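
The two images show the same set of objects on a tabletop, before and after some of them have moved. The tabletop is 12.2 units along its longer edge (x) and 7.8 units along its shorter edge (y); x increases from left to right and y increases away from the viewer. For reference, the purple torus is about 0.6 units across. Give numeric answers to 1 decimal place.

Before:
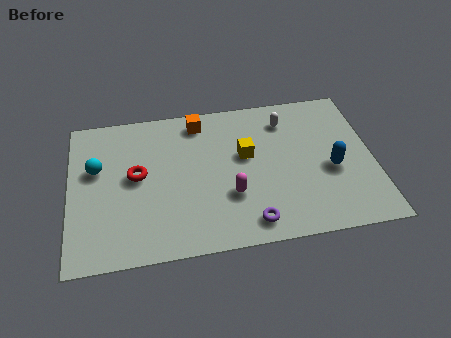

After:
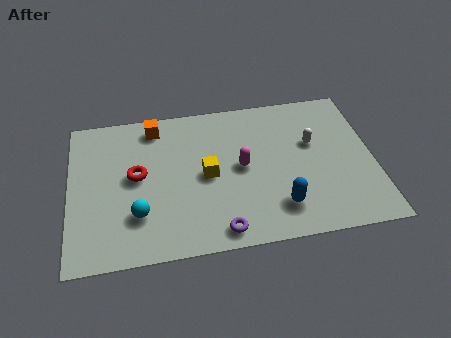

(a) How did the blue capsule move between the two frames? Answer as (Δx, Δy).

(-2.2, -1.6)

The blue capsule started near (10.5, 3.3) and ended near (8.3, 1.7).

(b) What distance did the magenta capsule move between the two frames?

1.5

The magenta capsule was near (6.4, 2.6) before and (6.9, 4.0) after, so it travelled √(0.5² + 1.4²) ≈ 1.5 units.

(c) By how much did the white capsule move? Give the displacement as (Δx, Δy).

(1.0, -1.4)

The white capsule started near (8.8, 6.2) and ended near (9.8, 4.8).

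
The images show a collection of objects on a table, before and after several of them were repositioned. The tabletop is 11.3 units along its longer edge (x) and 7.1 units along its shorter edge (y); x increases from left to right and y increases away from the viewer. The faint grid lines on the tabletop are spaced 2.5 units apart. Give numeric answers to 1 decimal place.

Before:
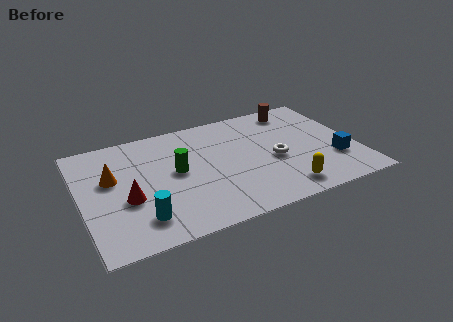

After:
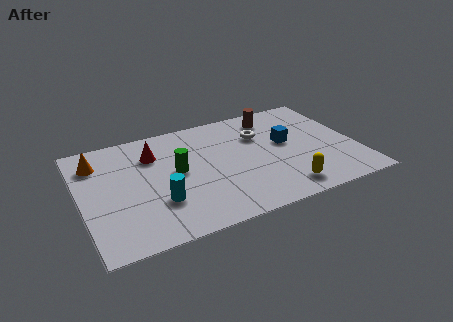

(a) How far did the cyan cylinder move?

1.1

From (2.2, 1.5) to (3.0, 2.2), the cyan cylinder covered √(0.8² + 0.7²) ≈ 1.1 units.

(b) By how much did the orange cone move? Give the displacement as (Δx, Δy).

(-0.5, 1.2)

The orange cone started near (1.3, 4.3) and ended near (0.8, 5.5).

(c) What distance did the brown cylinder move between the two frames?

1.0

From (9.2, 6.1) to (8.2, 5.9), the brown cylinder covered √(1.0² + 0.2²) ≈ 1.0 units.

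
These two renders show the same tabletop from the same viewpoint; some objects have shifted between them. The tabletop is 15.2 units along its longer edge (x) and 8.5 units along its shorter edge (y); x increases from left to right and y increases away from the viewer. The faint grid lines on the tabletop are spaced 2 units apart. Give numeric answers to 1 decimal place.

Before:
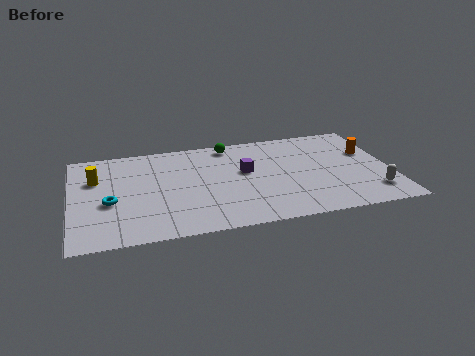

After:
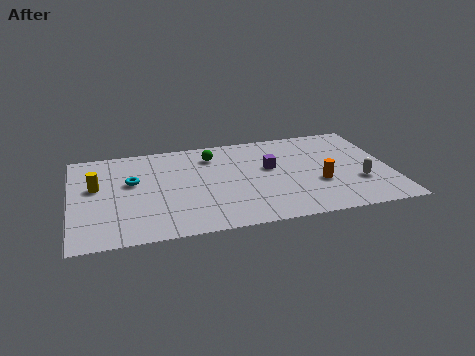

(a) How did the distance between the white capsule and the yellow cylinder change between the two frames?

-1.0

Before: roughly 13.6 units apart; after: 12.6. That's 1.0 units closer together.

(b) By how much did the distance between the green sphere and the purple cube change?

+0.5

They were about 2.7 units apart before and 3.2 after — 0.5 units further apart.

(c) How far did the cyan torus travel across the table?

1.9

The cyan torus was near (1.8, 3.5) before and (2.9, 5.1) after, so it travelled √(1.1² + 1.6²) ≈ 1.9 units.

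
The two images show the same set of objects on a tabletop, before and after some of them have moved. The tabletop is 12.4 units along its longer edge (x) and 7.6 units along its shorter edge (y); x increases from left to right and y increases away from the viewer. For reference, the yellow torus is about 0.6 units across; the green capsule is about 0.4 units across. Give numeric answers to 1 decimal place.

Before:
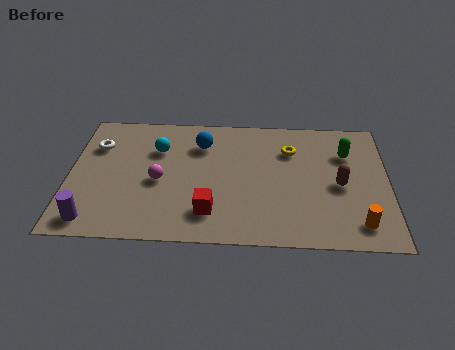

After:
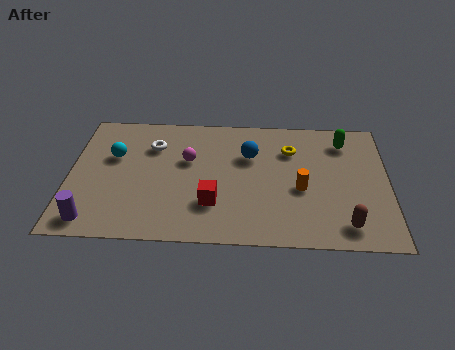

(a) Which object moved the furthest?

the orange cylinder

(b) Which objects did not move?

the purple cylinder and the yellow torus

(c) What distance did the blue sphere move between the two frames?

2.0

The blue sphere moved from about (5.1, 5.7) to (7.0, 5.1), a distance of √(1.9² + 0.6²) ≈ 2.0.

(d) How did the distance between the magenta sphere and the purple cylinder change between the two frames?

+1.7

They were about 3.5 units apart before and 5.2 after — 1.7 units further apart.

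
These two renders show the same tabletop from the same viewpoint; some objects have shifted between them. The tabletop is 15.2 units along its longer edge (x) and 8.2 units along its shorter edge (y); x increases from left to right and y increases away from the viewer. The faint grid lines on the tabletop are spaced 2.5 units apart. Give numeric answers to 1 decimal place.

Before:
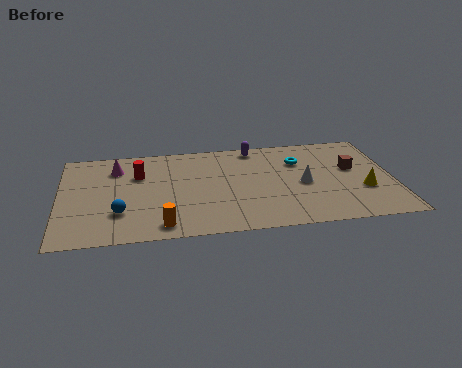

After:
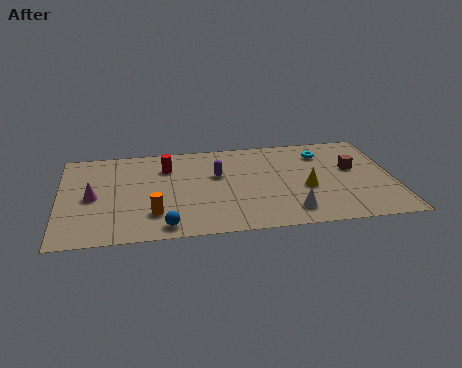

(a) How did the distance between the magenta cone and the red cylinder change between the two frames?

+2.8

Before: roughly 1.2 units apart; after: 4.0. That's 2.8 units further apart.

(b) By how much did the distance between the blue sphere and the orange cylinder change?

-1.1

They were about 2.3 units apart before and 1.2 after — 1.1 units closer together.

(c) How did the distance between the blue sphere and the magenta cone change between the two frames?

+0.4

Before: roughly 3.9 units apart; after: 4.3. That's 0.4 units further apart.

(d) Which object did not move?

the brown cube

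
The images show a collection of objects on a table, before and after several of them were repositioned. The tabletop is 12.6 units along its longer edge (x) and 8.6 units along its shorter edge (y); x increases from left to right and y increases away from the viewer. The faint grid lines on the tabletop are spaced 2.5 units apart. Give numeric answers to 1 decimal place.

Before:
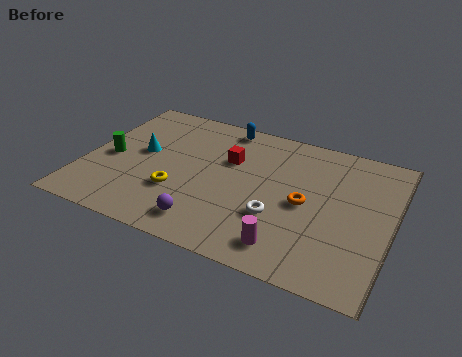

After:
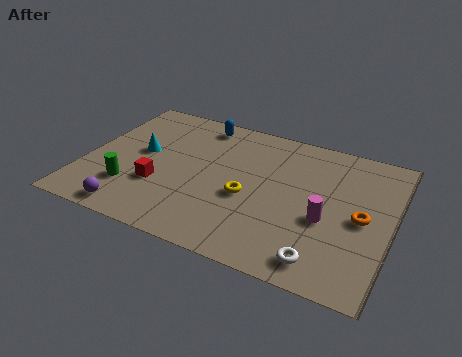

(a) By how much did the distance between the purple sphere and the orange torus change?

+5.0

The distance was about 4.6 in the first image and 9.6 in the second, so they moved 5.0 units further apart.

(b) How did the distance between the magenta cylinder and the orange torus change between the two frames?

-1.2

They were about 2.7 units apart before and 1.5 after — 1.2 units closer together.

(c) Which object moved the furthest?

the red cube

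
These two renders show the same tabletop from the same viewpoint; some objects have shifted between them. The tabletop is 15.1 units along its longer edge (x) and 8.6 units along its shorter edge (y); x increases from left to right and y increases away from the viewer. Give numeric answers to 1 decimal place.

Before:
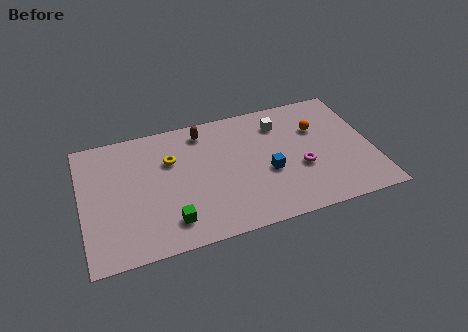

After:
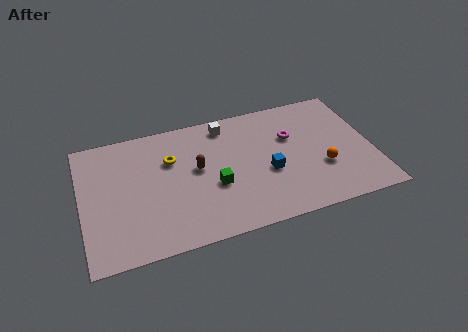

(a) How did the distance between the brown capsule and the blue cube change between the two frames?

-1.1

Before: roughly 4.9 units apart; after: 3.8. That's 1.1 units closer together.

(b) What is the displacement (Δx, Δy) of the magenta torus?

(-0.3, 2.3)

From the two frames, the magenta torus sits at roughly (11.3, 3.3) before and (11.0, 5.6) after.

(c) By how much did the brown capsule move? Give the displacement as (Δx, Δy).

(-0.5, -2.5)

From the two frames, the brown capsule sits at roughly (6.5, 7.3) before and (6.0, 4.8) after.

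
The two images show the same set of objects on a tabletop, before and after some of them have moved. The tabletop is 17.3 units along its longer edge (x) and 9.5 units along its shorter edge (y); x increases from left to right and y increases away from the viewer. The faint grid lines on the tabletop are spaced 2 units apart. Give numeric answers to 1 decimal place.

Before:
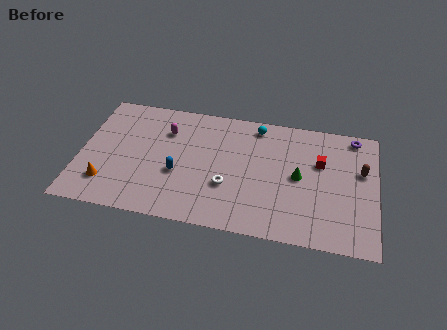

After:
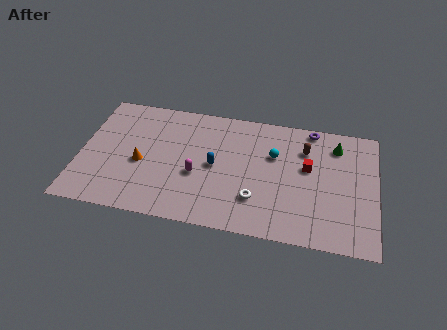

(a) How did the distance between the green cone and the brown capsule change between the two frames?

-1.9

They were about 3.8 units apart before and 1.9 after — 1.9 units closer together.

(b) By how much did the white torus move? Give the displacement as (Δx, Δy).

(1.7, -0.7)

The white torus was at about (8.7, 3.3) and moved to about (10.4, 2.6).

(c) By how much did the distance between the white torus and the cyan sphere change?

-1.5

The distance was about 5.2 in the first image and 3.7 in the second, so they moved 1.5 units closer together.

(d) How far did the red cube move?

0.9

The red cube moved from about (14.0, 6.1) to (13.3, 5.6), a distance of √(0.7² + 0.5²) ≈ 0.9.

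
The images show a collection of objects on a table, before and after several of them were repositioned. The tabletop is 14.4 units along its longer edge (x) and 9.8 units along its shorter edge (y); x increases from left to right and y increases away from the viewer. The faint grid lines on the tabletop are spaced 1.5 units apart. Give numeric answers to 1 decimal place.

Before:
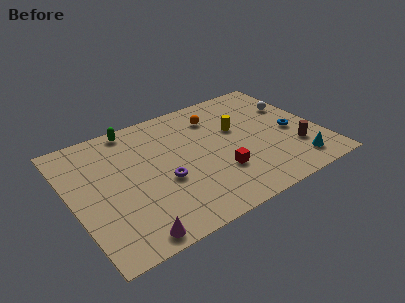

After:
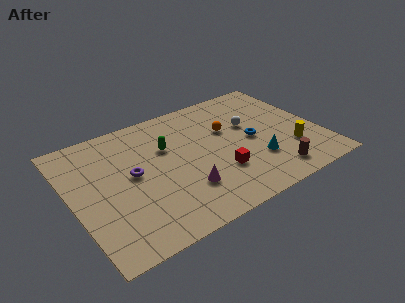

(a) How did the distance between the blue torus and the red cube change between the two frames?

-1.9

They were about 4.8 units apart before and 2.9 after — 1.9 units closer together.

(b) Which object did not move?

the red cube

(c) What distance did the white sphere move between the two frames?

2.7

From (13.3, 6.5) to (10.6, 6.0), the white sphere covered √(2.7² + 0.5²) ≈ 2.7 units.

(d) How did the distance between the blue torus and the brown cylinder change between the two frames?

+1.8

Before: roughly 1.5 units apart; after: 3.3. That's 1.8 units further apart.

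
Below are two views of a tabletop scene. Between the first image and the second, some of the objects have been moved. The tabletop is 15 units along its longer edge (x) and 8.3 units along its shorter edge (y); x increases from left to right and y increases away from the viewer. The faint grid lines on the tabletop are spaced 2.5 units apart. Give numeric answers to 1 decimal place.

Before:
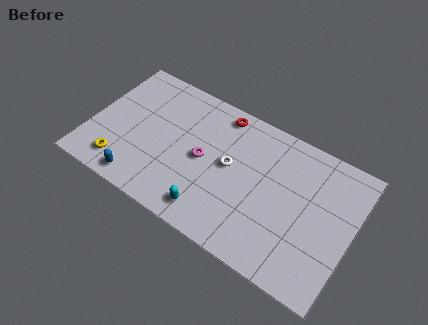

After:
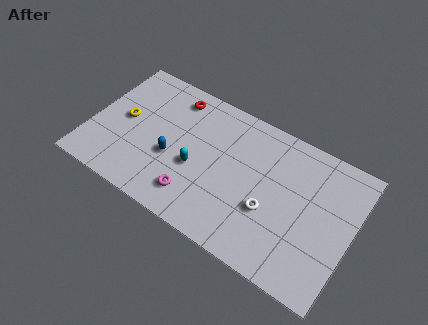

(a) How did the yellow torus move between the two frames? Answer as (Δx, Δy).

(-0.3, 2.8)

The yellow torus was at about (2.1, 1.5) and moved to about (1.8, 4.3).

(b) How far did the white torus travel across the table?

2.9

The white torus moved from about (8.0, 4.5) to (10.5, 3.1), a distance of √(2.5² + 1.4²) ≈ 2.9.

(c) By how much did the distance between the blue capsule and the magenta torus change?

-2.2

They were about 4.5 units apart before and 2.3 after — 2.2 units closer together.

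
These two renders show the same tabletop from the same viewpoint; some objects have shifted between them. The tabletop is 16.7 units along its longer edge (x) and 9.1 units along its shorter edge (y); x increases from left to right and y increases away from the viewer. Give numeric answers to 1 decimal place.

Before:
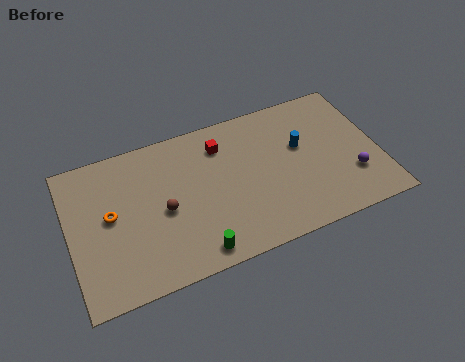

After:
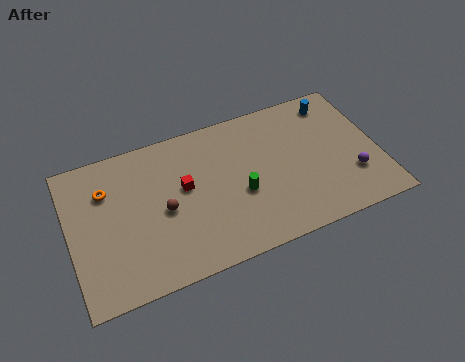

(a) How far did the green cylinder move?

3.7

From (6.4, 1.1) to (9.1, 3.7), the green cylinder covered √(2.7² + 2.6²) ≈ 3.7 units.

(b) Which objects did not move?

the purple sphere and the brown sphere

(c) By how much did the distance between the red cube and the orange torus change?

-2.3

They were about 6.6 units apart before and 4.3 after — 2.3 units closer together.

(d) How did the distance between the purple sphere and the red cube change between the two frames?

+1.2

They were about 8.0 units apart before and 9.2 after — 1.2 units further apart.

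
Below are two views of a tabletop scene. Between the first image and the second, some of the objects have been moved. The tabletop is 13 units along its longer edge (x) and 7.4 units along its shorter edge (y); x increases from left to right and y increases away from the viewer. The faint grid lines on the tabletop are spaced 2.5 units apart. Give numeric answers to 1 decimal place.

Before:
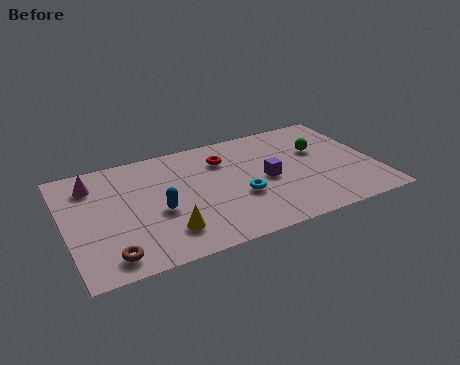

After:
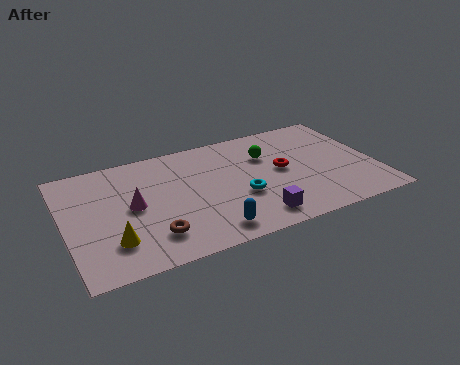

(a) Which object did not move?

the cyan torus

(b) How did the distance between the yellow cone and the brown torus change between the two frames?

-0.9

Before: roughly 2.5 units apart; after: 1.6. That's 0.9 units closer together.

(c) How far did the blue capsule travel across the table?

2.8

From (3.8, 3.1) to (5.7, 1.1), the blue capsule covered √(1.9² + 2.0²) ≈ 2.8 units.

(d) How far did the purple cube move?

2.4

From (8.4, 3.5) to (7.6, 1.2), the purple cube covered √(0.8² + 2.3²) ≈ 2.4 units.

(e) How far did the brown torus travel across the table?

1.9

From (1.6, 1.1) to (3.4, 1.7), the brown torus covered √(1.8² + 0.6²) ≈ 1.9 units.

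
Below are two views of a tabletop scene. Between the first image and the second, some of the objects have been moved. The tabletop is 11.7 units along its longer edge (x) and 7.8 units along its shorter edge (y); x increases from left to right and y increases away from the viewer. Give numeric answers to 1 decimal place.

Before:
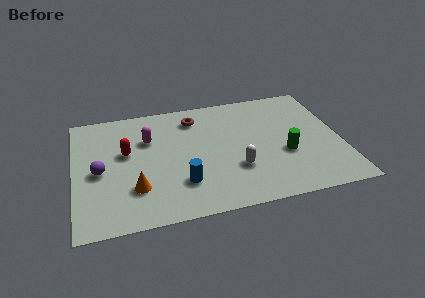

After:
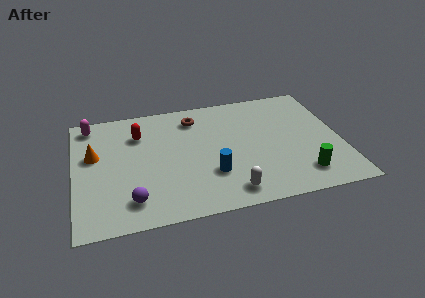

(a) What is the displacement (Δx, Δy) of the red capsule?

(0.6, 1.1)

From the two frames, the red capsule sits at roughly (2.3, 4.6) before and (2.9, 5.7) after.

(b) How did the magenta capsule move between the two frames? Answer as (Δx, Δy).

(-2.5, 1.5)

From the two frames, the magenta capsule sits at roughly (3.3, 5.3) before and (0.8, 6.8) after.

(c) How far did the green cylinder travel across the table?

1.6

From (9.2, 3.0) to (9.8, 1.5), the green cylinder covered √(0.6² + 1.5²) ≈ 1.6 units.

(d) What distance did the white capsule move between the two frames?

1.5

From (7.0, 2.5) to (6.6, 1.1), the white capsule covered √(0.4² + 1.4²) ≈ 1.5 units.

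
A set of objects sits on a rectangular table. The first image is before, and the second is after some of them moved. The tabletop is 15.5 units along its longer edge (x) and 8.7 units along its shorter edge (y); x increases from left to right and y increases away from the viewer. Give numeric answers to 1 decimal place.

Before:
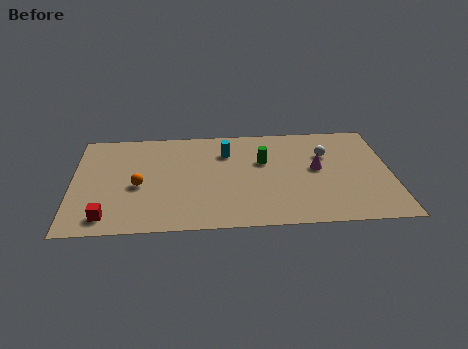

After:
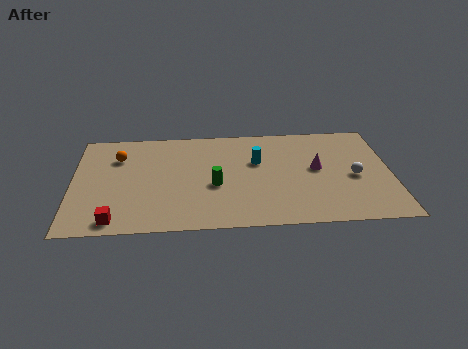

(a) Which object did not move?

the magenta cone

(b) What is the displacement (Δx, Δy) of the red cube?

(0.4, -0.3)

The red cube started near (1.7, 1.3) and ended near (2.1, 1.0).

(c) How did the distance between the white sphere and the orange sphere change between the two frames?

+2.3

The distance was about 9.4 in the first image and 11.7 in the second, so they moved 2.3 units further apart.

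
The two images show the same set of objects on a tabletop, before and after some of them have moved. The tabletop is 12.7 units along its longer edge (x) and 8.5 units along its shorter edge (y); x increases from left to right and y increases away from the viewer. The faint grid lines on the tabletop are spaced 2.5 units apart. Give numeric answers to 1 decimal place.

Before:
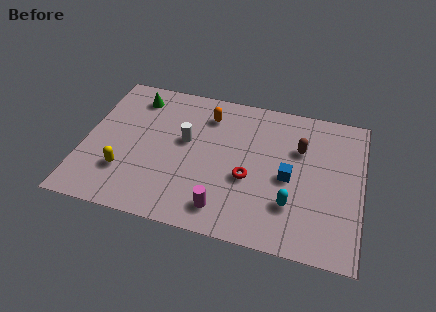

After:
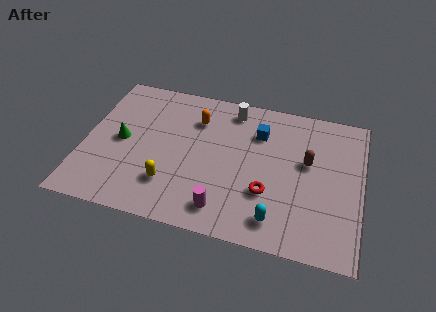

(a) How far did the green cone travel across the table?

2.8

The green cone was near (2.1, 7.0) before and (1.7, 4.2) after, so it travelled √(0.4² + 2.8²) ≈ 2.8 units.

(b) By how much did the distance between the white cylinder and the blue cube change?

-3.2

The distance was about 4.9 in the first image and 1.7 in the second, so they moved 3.2 units closer together.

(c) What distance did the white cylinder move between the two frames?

3.1

From (4.6, 4.9) to (6.6, 7.3), the white cylinder covered √(2.0² + 2.4²) ≈ 3.1 units.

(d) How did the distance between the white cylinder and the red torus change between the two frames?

+1.5

Before: roughly 3.4 units apart; after: 4.9. That's 1.5 units further apart.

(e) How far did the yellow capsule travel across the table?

2.1

From (2.0, 2.4) to (4.1, 2.2), the yellow capsule covered √(2.1² + 0.2²) ≈ 2.1 units.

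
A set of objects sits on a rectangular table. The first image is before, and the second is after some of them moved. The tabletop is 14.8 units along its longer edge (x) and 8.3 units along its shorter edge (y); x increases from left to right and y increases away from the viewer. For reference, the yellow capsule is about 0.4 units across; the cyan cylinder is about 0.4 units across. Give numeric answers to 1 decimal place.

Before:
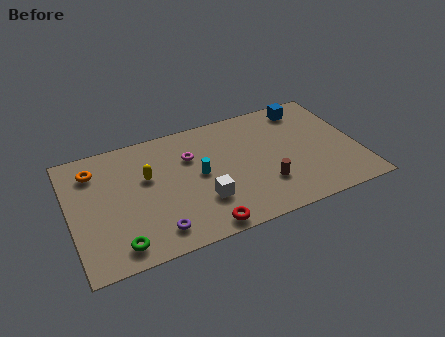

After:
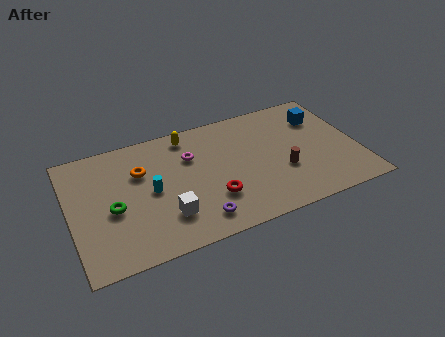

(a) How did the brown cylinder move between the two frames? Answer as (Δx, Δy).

(1.0, 0.6)

The brown cylinder was at about (9.8, 2.4) and moved to about (10.8, 3.0).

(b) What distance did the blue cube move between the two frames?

1.2

From (12.5, 7.1) to (13.2, 6.1), the blue cube covered √(0.7² + 1.0²) ≈ 1.2 units.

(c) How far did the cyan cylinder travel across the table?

2.5

The cyan cylinder moved from about (6.6, 4.3) to (4.1, 4.1), a distance of √(2.5² + 0.2²) ≈ 2.5.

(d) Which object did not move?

the magenta torus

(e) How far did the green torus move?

2.4

From (2.2, 1.2) to (2.1, 3.6), the green torus covered √(0.1² + 2.4²) ≈ 2.4 units.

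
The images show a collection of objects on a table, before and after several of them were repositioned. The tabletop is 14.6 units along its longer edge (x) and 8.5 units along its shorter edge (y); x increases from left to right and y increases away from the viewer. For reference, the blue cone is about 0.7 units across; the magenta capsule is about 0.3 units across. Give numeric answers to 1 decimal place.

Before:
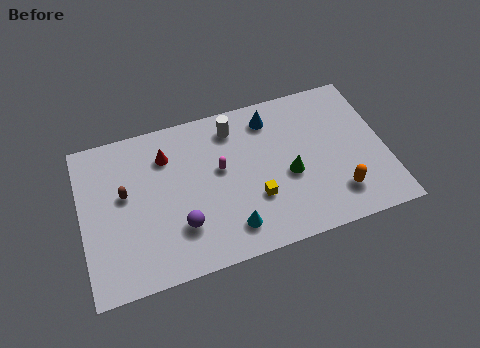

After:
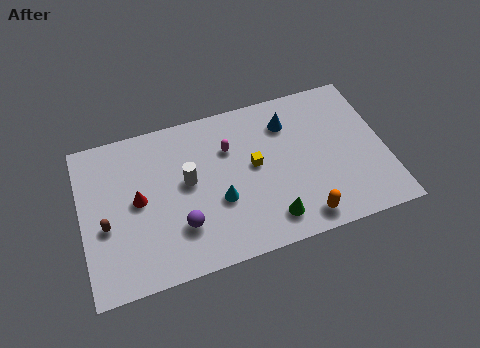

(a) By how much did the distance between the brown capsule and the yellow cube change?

+0.8

Before: roughly 6.5 units apart; after: 7.3. That's 0.8 units further apart.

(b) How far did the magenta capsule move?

1.1

The magenta capsule moved from about (6.7, 4.9) to (7.2, 5.9), a distance of √(0.5² + 1.0²) ≈ 1.1.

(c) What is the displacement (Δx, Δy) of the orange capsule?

(-1.8, -0.8)

From the two frames, the orange capsule sits at roughly (12.1, 1.9) before and (10.3, 1.1) after.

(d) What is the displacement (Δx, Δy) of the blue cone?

(0.8, -0.5)

From the two frames, the blue cone sits at roughly (9.3, 7.0) before and (10.1, 6.5) after.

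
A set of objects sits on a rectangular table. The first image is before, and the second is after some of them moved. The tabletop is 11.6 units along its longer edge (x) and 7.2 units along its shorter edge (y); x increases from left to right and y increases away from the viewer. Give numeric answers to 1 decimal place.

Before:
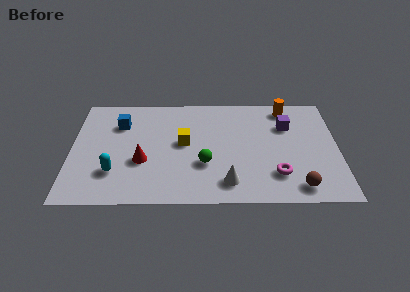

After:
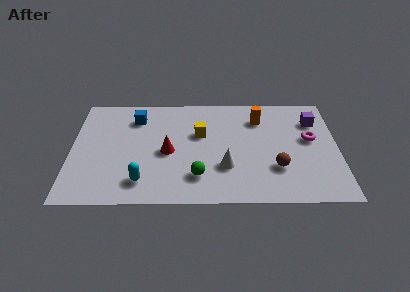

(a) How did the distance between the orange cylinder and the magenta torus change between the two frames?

-1.8

Before: roughly 4.4 units apart; after: 2.6. That's 1.8 units closer together.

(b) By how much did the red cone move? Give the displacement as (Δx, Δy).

(1.1, 0.6)

The red cone started near (3.1, 2.7) and ended near (4.2, 3.3).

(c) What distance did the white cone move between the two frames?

1.0

The white cone moved from about (6.8, 1.3) to (6.7, 2.3), a distance of √(0.1² + 1.0²) ≈ 1.0.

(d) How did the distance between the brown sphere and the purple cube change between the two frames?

-0.5

They were about 4.0 units apart before and 3.5 after — 0.5 units closer together.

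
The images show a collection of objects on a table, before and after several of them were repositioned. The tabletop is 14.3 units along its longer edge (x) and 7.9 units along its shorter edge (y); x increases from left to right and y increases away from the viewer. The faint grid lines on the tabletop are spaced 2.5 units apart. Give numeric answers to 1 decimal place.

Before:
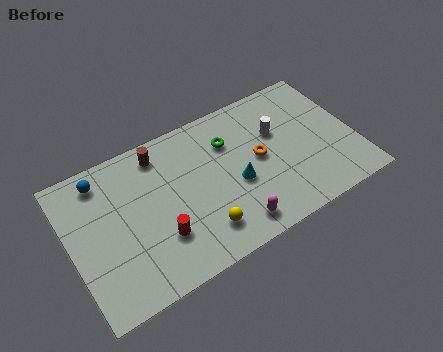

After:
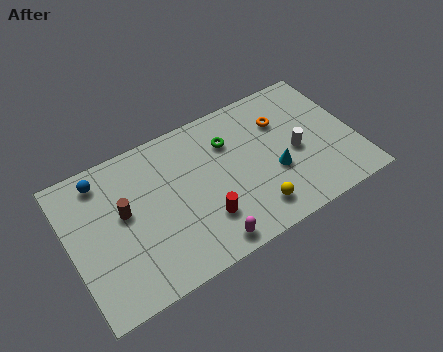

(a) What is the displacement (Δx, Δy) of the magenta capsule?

(-1.4, -0.3)

The magenta capsule was at about (7.7, 1.2) and moved to about (6.3, 0.9).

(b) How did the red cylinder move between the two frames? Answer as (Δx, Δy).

(2.2, -0.2)

The red cylinder started near (4.2, 2.4) and ended near (6.4, 2.2).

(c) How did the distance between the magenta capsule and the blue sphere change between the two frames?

-0.7

The distance was about 8.0 in the first image and 7.3 in the second, so they moved 0.7 units closer together.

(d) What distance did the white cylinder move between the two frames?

1.7

The white cylinder was near (10.6, 5.1) before and (11.3, 3.6) after, so it travelled √(0.7² + 1.5²) ≈ 1.7 units.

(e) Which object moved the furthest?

the brown cylinder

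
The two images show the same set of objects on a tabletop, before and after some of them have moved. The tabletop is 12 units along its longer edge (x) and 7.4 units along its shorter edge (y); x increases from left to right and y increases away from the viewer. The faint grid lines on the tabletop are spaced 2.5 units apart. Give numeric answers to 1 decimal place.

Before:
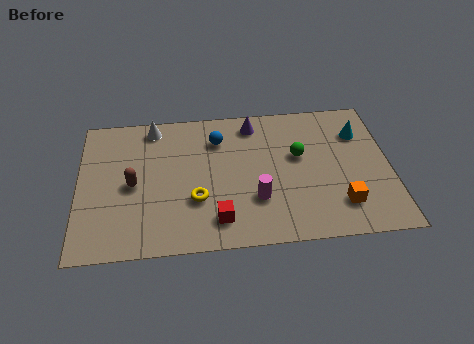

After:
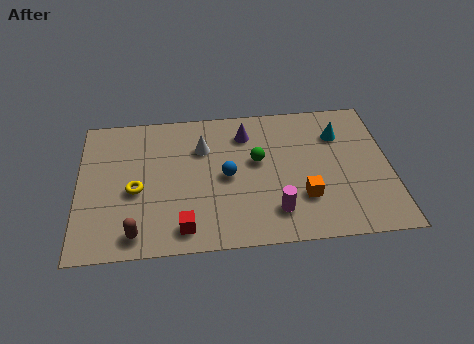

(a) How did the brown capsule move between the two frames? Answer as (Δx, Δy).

(0.1, -2.5)

The brown capsule started near (2.1, 3.5) and ended near (2.2, 1.0).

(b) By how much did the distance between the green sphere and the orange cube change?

-0.4

Before: roughly 3.1 units apart; after: 2.7. That's 0.4 units closer together.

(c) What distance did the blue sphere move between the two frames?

2.0

The blue sphere was near (5.4, 5.6) before and (5.7, 3.6) after, so it travelled √(0.3² + 2.0²) ≈ 2.0 units.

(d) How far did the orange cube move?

1.5

From (10.0, 1.7) to (8.6, 2.2), the orange cube covered √(1.4² + 0.5²) ≈ 1.5 units.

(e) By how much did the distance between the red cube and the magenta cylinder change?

+1.8

Before: roughly 1.7 units apart; after: 3.5. That's 1.8 units further apart.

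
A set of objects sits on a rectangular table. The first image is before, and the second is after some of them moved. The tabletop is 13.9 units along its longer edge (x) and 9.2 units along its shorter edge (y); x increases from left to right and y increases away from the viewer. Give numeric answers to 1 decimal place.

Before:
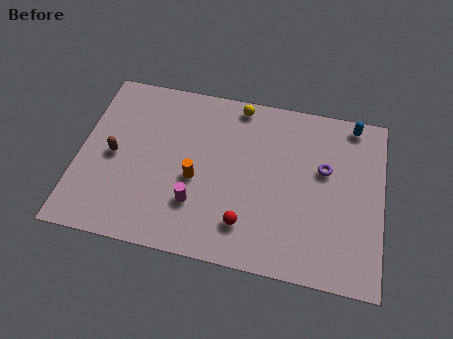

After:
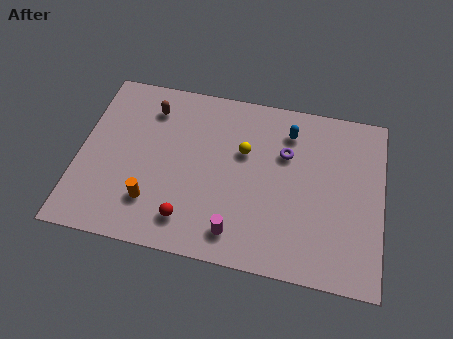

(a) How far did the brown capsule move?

3.3

From (1.6, 4.4) to (3.1, 7.3), the brown capsule covered √(1.5² + 2.9²) ≈ 3.3 units.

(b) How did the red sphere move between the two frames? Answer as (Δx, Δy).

(-2.6, -0.3)

The red sphere started near (7.8, 2.0) and ended near (5.2, 1.7).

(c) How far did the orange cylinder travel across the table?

2.5

The orange cylinder moved from about (5.4, 3.9) to (3.5, 2.3), a distance of √(1.9² + 1.6²) ≈ 2.5.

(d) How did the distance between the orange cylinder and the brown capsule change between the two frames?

+1.2

Before: roughly 3.8 units apart; after: 5.0. That's 1.2 units further apart.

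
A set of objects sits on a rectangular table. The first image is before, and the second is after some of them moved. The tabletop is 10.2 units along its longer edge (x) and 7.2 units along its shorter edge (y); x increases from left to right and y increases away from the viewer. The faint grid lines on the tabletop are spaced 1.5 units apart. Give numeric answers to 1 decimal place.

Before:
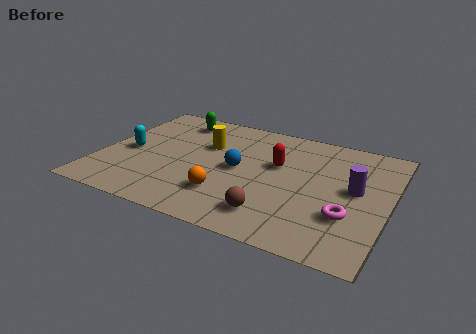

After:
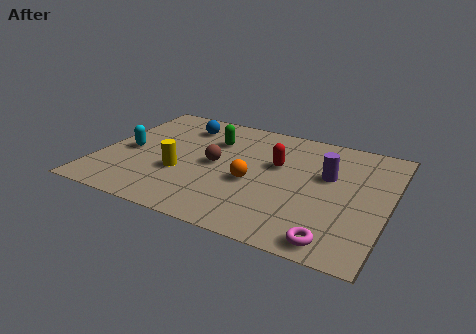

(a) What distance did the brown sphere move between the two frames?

3.2

From (6.4, 1.4) to (4.1, 3.6), the brown sphere covered √(2.3² + 2.2²) ≈ 3.2 units.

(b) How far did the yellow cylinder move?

2.2

From (3.6, 4.7) to (3.0, 2.6), the yellow cylinder covered √(0.6² + 2.1²) ≈ 2.2 units.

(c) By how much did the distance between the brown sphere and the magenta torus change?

+2.6

Before: roughly 2.7 units apart; after: 5.3. That's 2.6 units further apart.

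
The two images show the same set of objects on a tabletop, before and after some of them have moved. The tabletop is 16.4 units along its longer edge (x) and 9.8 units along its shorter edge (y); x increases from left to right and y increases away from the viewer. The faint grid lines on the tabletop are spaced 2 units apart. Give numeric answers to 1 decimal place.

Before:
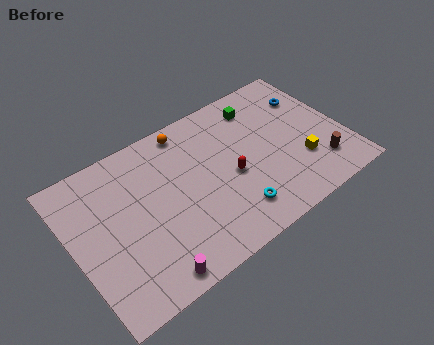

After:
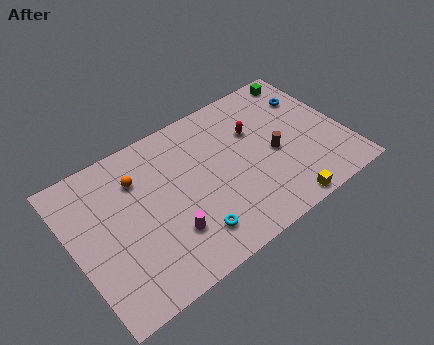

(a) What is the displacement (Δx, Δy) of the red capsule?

(1.9, 2.2)

The red capsule was at about (9.4, 4.3) and moved to about (11.3, 6.5).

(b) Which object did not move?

the blue torus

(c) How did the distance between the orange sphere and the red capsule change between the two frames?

+2.3

They were about 4.8 units apart before and 7.1 after — 2.3 units further apart.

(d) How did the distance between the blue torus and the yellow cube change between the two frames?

+2.7

They were about 4.3 units apart before and 7.0 after — 2.7 units further apart.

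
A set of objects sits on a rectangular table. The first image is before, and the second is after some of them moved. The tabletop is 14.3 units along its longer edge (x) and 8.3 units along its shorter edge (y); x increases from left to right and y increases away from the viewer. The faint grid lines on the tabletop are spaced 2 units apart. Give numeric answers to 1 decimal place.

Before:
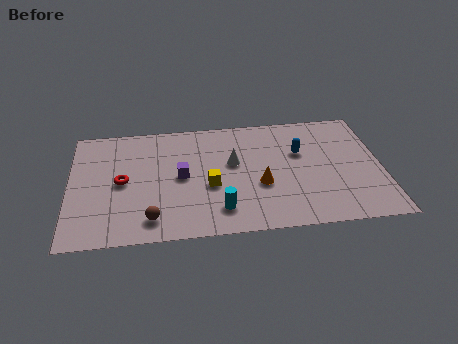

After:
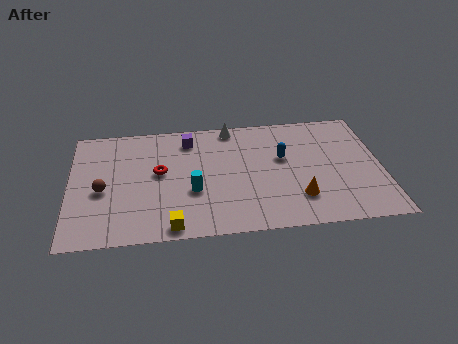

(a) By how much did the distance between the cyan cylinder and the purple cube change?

+0.7

They were about 3.0 units apart before and 3.7 after — 0.7 units further apart.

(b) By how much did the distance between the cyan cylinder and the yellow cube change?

+0.8

The distance was about 1.7 in the first image and 2.5 in the second, so they moved 0.8 units further apart.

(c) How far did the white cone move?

2.6

From (7.5, 4.9) to (7.5, 7.5), the white cone covered √(0.0² + 2.6²) ≈ 2.6 units.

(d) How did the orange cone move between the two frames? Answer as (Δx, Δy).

(1.7, -1.1)

The orange cone was at about (8.7, 3.2) and moved to about (10.4, 2.1).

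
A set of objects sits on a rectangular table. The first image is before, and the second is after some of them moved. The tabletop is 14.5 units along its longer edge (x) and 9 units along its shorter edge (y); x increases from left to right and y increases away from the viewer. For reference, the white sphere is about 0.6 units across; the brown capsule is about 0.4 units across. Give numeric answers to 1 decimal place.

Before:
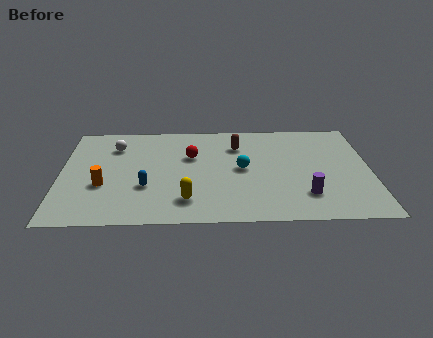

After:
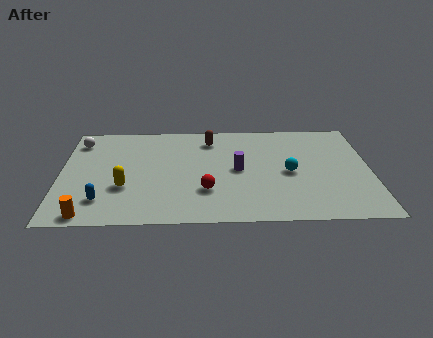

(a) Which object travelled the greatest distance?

the purple cylinder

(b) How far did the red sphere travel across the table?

3.2

The red sphere was near (6.1, 5.8) before and (6.8, 2.7) after, so it travelled √(0.7² + 3.1²) ≈ 3.2 units.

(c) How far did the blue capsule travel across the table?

2.3

The blue capsule was near (4.0, 3.1) before and (2.0, 2.0) after, so it travelled √(2.0² + 1.1²) ≈ 2.3 units.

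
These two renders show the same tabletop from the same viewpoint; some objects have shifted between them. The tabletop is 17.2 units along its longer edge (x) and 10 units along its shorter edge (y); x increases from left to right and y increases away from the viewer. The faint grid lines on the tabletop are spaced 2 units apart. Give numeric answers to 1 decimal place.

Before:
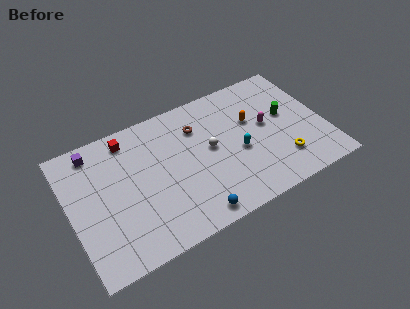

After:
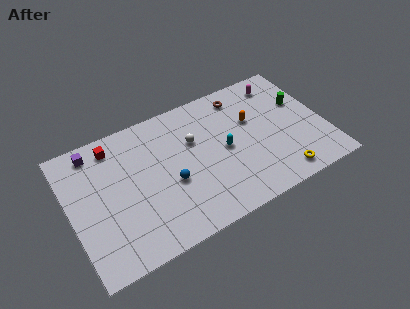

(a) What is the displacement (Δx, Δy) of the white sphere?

(-1.0, 1.1)

From the two frames, the white sphere sits at roughly (9.5, 5.4) before and (8.5, 6.5) after.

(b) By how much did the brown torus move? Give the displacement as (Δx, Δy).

(3.2, 1.1)

The brown torus started near (8.9, 7.4) and ended near (12.1, 8.5).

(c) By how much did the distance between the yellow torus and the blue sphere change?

+1.2

Before: roughly 6.4 units apart; after: 7.6. That's 1.2 units further apart.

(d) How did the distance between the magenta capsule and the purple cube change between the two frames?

+1.0

The distance was about 11.8 in the first image and 12.8 in the second, so they moved 1.0 units further apart.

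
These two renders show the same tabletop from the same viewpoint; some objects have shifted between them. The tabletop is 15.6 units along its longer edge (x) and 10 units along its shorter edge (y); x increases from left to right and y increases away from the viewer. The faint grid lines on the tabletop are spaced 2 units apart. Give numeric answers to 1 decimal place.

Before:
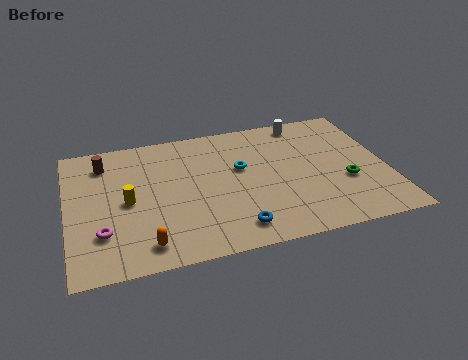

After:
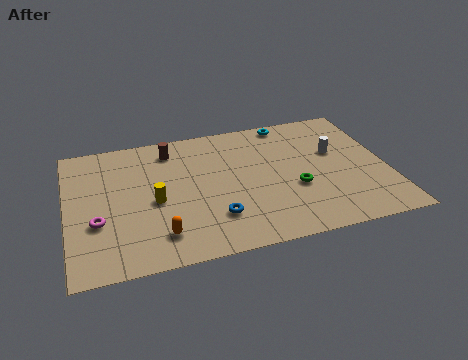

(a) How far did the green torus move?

2.5

The green torus moved from about (13.5, 3.7) to (11.0, 3.8), a distance of √(2.5² + 0.1²) ≈ 2.5.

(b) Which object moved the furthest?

the cyan torus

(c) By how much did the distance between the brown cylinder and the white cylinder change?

-1.7

They were about 10.0 units apart before and 8.3 after — 1.7 units closer together.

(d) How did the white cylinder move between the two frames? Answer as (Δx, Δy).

(1.3, -2.8)

The white cylinder was at about (11.9, 8.9) and moved to about (13.2, 6.1).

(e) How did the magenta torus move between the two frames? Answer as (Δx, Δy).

(-0.2, 0.8)

The magenta torus was at about (1.6, 2.8) and moved to about (1.4, 3.6).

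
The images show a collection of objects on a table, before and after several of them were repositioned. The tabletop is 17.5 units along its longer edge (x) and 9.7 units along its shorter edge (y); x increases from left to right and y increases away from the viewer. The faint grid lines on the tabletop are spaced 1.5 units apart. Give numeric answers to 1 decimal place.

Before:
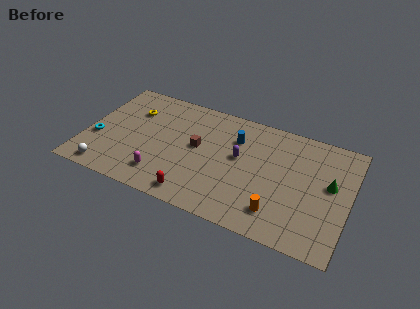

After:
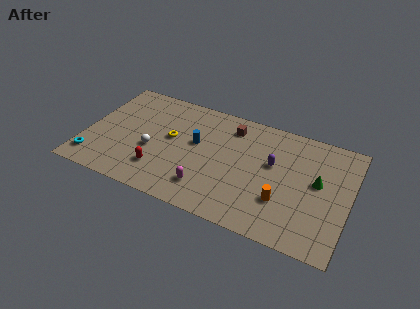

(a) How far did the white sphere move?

3.9

From (1.8, 1.1) to (4.5, 3.9), the white sphere covered √(2.7² + 2.8²) ≈ 3.9 units.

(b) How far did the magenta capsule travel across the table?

3.0

The magenta capsule was near (5.4, 2.0) before and (8.4, 2.1) after, so it travelled √(3.0² + 0.1²) ≈ 3.0 units.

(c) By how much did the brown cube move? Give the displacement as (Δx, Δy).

(2.0, 2.6)

From the two frames, the brown cube sits at roughly (7.4, 5.3) before and (9.4, 7.9) after.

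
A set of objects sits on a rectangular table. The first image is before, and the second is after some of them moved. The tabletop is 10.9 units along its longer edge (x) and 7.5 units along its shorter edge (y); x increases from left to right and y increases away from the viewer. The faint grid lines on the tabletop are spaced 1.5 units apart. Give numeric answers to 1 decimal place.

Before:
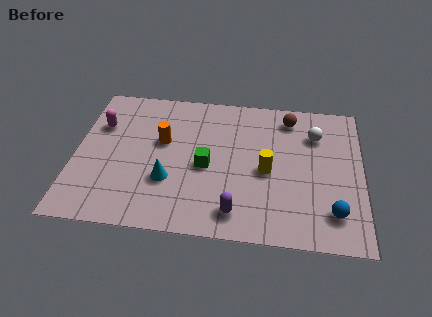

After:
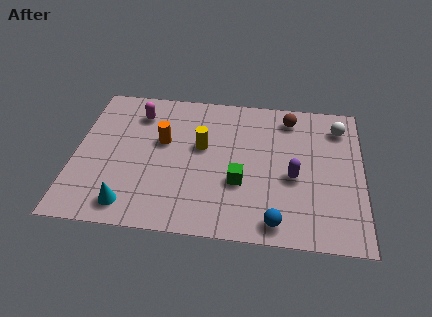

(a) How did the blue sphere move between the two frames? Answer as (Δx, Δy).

(-2.1, -0.7)

The blue sphere was at about (9.8, 1.6) and moved to about (7.7, 0.9).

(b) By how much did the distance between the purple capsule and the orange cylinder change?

+0.8

They were about 4.4 units apart before and 5.2 after — 0.8 units further apart.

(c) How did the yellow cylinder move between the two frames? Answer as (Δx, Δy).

(-2.5, 1.0)

The yellow cylinder started near (7.3, 3.4) and ended near (4.8, 4.4).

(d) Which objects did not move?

the orange cylinder and the brown sphere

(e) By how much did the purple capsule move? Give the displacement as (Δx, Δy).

(2.1, 2.0)

From the two frames, the purple capsule sits at roughly (6.2, 1.2) before and (8.3, 3.2) after.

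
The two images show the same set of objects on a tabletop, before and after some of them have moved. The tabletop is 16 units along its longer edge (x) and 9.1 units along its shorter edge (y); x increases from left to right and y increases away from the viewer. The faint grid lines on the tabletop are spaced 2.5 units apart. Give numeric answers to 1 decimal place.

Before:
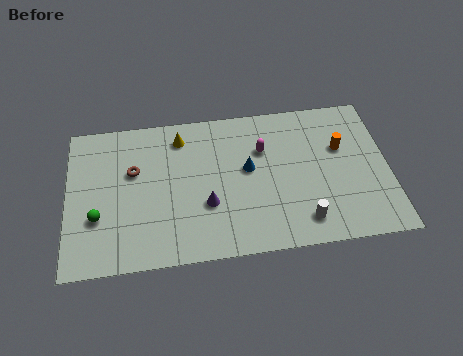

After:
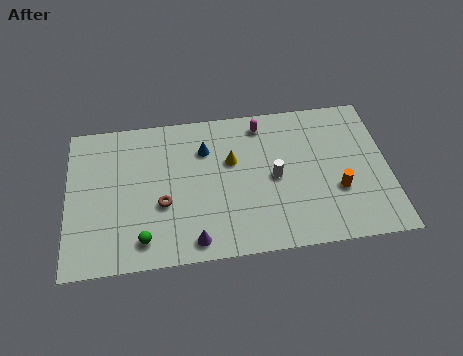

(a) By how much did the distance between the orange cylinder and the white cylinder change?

-1.4

Before: roughly 4.7 units apart; after: 3.3. That's 1.4 units closer together.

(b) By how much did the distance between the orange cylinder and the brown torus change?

-1.7

The distance was about 10.4 in the first image and 8.7 in the second, so they moved 1.7 units closer together.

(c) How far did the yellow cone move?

3.1

From (5.7, 7.5) to (8.2, 5.7), the yellow cone covered √(2.5² + 1.8²) ≈ 3.1 units.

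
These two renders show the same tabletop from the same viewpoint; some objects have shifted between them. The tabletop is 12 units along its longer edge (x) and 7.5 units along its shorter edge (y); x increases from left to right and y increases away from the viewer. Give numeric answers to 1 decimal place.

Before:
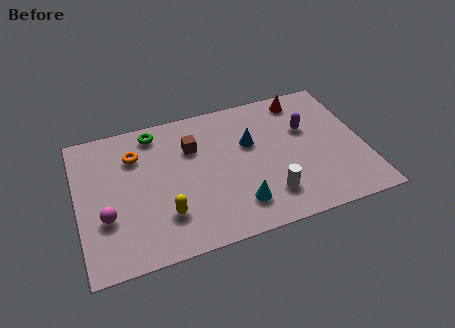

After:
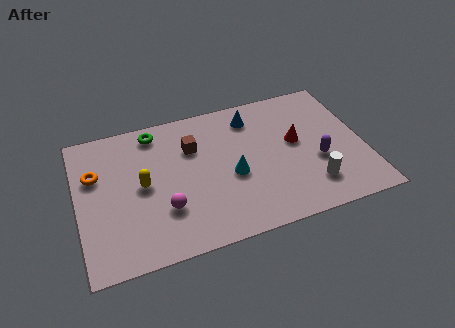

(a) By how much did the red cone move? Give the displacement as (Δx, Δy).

(-0.5, -2.3)

The red cone started near (9.7, 6.5) and ended near (9.2, 4.2).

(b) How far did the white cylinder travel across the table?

1.8

The white cylinder was near (7.8, 1.7) before and (9.6, 1.7) after, so it travelled √(1.8² + 0.0²) ≈ 1.8 units.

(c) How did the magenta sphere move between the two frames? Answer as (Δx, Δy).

(2.4, -0.3)

The magenta sphere was at about (1.1, 2.6) and moved to about (3.5, 2.3).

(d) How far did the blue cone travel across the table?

1.4

The blue cone moved from about (7.3, 4.7) to (7.5, 6.1), a distance of √(0.2² + 1.4²) ≈ 1.4.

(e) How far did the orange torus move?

1.8

The orange torus moved from about (2.5, 5.5) to (0.8, 4.9), a distance of √(1.7² + 0.6²) ≈ 1.8.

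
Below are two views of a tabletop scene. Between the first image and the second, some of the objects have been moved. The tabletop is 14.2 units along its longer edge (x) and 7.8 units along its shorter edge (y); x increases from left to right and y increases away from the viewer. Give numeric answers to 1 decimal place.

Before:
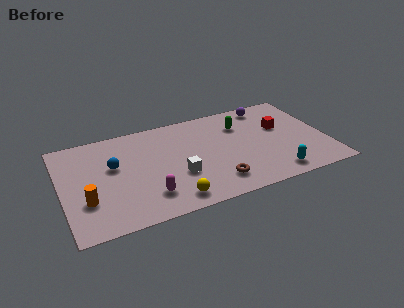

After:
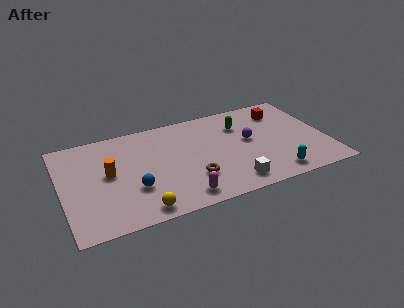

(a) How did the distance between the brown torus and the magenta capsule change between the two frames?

-2.2

The distance was about 3.6 in the first image and 1.4 in the second, so they moved 2.2 units closer together.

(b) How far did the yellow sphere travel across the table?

1.7

From (5.6, 1.1) to (3.9, 0.9), the yellow sphere covered √(1.7² + 0.2²) ≈ 1.7 units.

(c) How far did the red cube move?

1.3

From (11.9, 4.8) to (12.1, 6.1), the red cube covered √(0.2² + 1.3²) ≈ 1.3 units.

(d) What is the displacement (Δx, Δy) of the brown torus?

(-1.2, 0.7)

The brown torus started near (8.0, 1.6) and ended near (6.8, 2.3).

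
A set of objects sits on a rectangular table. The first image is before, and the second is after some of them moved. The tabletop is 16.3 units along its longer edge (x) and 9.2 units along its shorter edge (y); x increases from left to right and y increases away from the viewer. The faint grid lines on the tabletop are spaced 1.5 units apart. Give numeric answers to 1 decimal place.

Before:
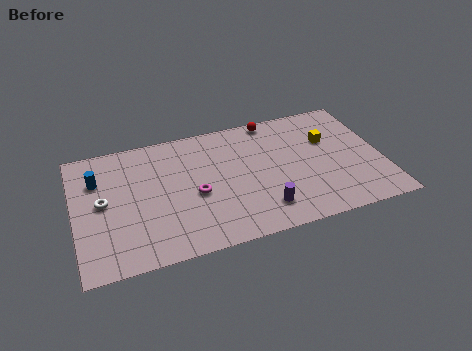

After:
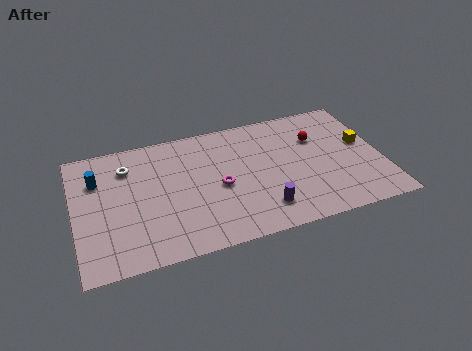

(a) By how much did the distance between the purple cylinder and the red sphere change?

-1.1

The distance was about 6.6 in the first image and 5.5 in the second, so they moved 1.1 units closer together.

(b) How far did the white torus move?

2.6

The white torus moved from about (1.5, 4.8) to (2.9, 7.0), a distance of √(1.4² + 2.2²) ≈ 2.6.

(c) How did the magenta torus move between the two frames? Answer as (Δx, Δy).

(1.3, 0.2)

From the two frames, the magenta torus sits at roughly (6.3, 4.0) before and (7.6, 4.2) after.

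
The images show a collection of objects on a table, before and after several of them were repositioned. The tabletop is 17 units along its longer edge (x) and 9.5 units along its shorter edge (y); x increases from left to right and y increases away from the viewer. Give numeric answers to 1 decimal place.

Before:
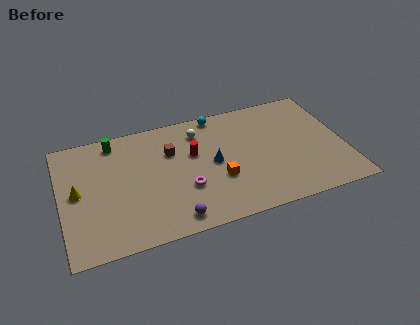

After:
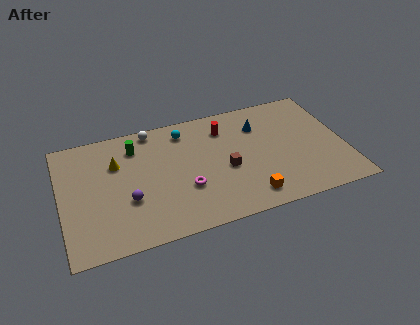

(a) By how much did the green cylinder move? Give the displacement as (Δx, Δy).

(1.2, -0.8)

The green cylinder was at about (3.4, 8.3) and moved to about (4.6, 7.5).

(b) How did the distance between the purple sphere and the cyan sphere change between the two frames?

-2.4

They were about 8.2 units apart before and 5.8 after — 2.4 units closer together.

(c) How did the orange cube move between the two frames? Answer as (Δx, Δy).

(1.6, -1.9)

The orange cube was at about (9.3, 3.4) and moved to about (10.9, 1.5).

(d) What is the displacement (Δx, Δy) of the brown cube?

(3.1, -2.4)

The brown cube started near (6.7, 6.5) and ended near (9.8, 4.1).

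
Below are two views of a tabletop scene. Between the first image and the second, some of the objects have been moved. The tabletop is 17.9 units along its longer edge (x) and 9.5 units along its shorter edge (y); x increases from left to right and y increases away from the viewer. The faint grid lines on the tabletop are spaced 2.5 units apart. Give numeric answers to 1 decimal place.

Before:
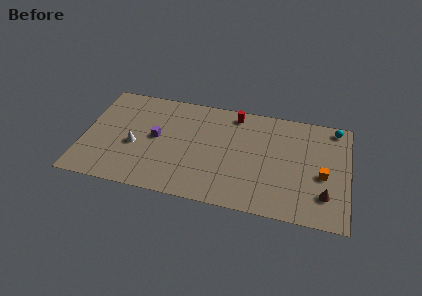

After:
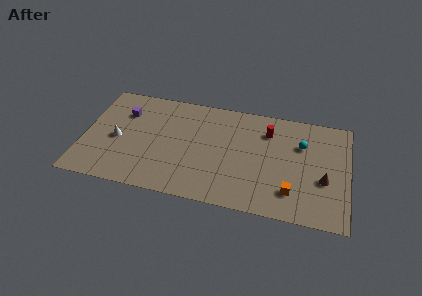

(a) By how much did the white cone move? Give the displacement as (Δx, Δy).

(-1.2, 0.3)

From the two frames, the white cone sits at roughly (3.5, 4.0) before and (2.3, 4.3) after.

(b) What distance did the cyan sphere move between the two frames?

3.0

The cyan sphere moved from about (16.9, 8.5) to (14.7, 6.5), a distance of √(2.2² + 2.0²) ≈ 3.0.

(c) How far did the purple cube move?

2.9

From (4.9, 5.0) to (2.6, 6.8), the purple cube covered √(2.3² + 1.8²) ≈ 2.9 units.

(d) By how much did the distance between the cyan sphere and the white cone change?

-1.5

Before: roughly 14.1 units apart; after: 12.6. That's 1.5 units closer together.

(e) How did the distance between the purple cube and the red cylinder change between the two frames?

+3.6

Before: roughly 6.2 units apart; after: 9.8. That's 3.6 units further apart.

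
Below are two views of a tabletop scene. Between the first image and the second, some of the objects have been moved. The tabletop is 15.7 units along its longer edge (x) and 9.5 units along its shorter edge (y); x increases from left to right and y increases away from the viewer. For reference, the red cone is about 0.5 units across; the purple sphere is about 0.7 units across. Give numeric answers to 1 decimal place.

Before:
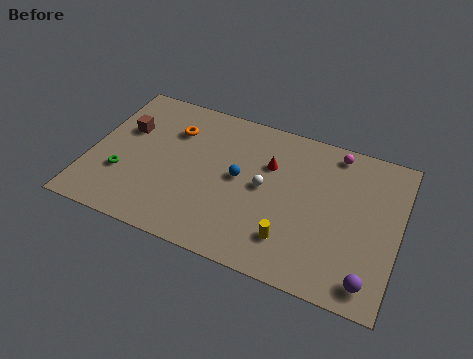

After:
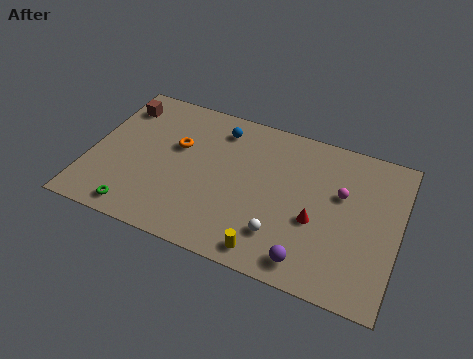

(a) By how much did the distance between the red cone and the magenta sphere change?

-1.4

Before: roughly 3.8 units apart; after: 2.4. That's 1.4 units closer together.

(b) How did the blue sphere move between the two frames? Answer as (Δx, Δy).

(-1.3, 2.8)

The blue sphere was at about (7.6, 5.0) and moved to about (6.3, 7.8).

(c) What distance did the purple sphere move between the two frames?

3.0

The purple sphere moved from about (14.5, 1.3) to (11.5, 1.3), a distance of √(3.0² + 0.0²) ≈ 3.0.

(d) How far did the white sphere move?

2.8

From (8.9, 4.9) to (10.0, 2.3), the white sphere covered √(1.1² + 2.6²) ≈ 2.8 units.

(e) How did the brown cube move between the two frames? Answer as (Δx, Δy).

(-0.5, 1.5)

The brown cube started near (1.6, 6.1) and ended near (1.1, 7.6).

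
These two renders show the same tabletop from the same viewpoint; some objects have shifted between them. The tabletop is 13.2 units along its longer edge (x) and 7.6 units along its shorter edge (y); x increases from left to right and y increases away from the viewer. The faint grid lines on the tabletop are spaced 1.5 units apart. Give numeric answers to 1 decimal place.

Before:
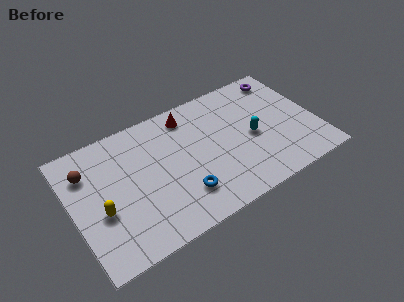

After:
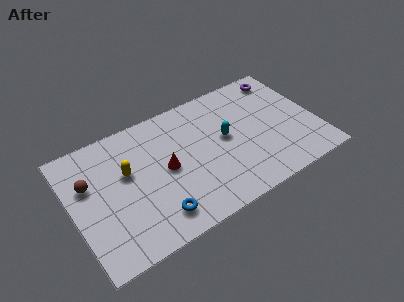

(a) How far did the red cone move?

3.1

The red cone moved from about (6.6, 6.4) to (5.0, 3.8), a distance of √(1.6² + 2.6²) ≈ 3.1.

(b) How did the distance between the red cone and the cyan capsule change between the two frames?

-0.9

Before: roughly 4.2 units apart; after: 3.3. That's 0.9 units closer together.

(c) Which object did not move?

the purple torus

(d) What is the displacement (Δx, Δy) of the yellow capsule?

(1.6, 1.6)

The yellow capsule was at about (1.4, 3.0) and moved to about (3.0, 4.6).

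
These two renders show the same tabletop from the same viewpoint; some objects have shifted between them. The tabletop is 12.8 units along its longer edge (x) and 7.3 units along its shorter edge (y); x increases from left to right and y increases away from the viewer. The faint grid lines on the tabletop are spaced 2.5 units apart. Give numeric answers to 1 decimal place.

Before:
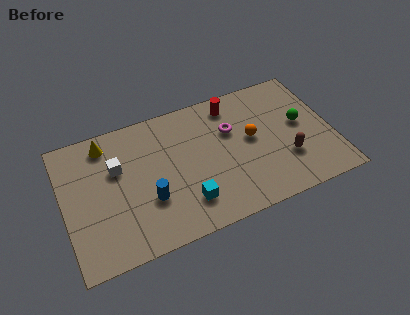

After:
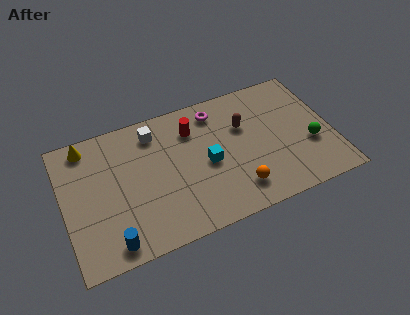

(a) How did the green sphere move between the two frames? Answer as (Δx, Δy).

(0.3, -1.3)

From the two frames, the green sphere sits at roughly (11.4, 4.0) before and (11.7, 2.7) after.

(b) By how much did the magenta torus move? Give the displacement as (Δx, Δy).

(-0.6, 1.3)

The magenta torus started near (8.1, 4.8) and ended near (7.5, 6.1).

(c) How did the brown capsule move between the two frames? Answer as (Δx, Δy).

(-1.8, 2.5)

The brown capsule started near (10.5, 2.3) and ended near (8.7, 4.8).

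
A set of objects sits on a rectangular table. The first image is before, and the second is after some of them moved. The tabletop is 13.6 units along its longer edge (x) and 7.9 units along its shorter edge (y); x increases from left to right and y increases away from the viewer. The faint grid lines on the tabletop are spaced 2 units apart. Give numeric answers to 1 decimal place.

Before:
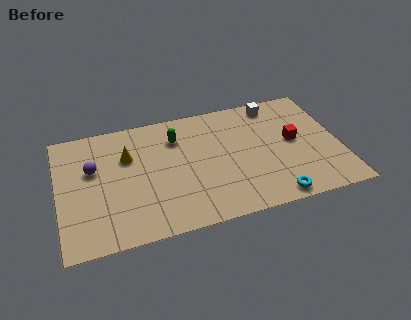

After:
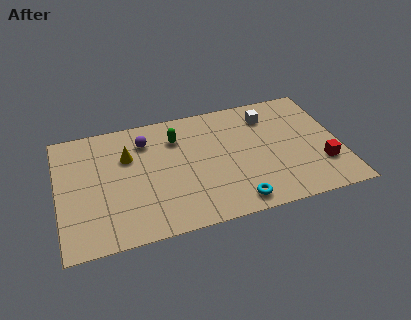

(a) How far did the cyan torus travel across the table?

1.8

From (10.1, 0.8) to (8.3, 1.0), the cyan torus covered √(1.8² + 0.2²) ≈ 1.8 units.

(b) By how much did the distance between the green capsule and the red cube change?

+1.8

They were about 5.9 units apart before and 7.7 after — 1.8 units further apart.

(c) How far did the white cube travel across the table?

0.8

The white cube was near (10.7, 6.9) before and (10.3, 6.2) after, so it travelled √(0.4² + 0.7²) ≈ 0.8 units.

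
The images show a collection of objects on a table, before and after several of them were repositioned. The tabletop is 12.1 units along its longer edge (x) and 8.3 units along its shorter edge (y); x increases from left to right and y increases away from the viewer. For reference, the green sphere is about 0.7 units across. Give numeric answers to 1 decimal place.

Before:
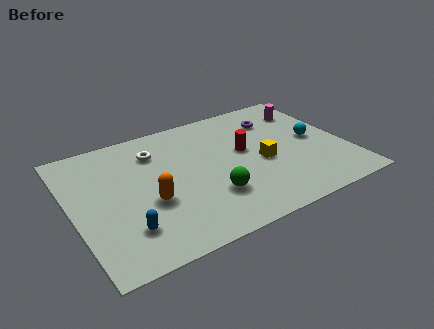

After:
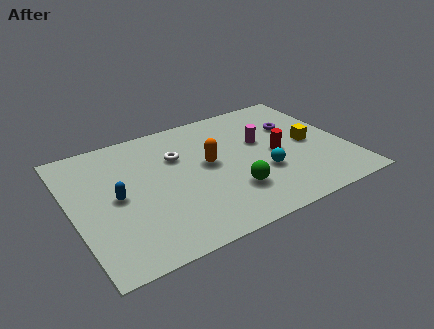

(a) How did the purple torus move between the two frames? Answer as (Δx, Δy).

(0.7, -0.8)

From the two frames, the purple torus sits at roughly (9.4, 6.3) before and (10.1, 5.5) after.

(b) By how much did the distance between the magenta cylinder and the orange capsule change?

-5.8

The distance was about 8.3 in the first image and 2.5 in the second, so they moved 5.8 units closer together.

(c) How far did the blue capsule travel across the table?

2.1

From (2.0, 2.0) to (1.9, 4.1), the blue capsule covered √(0.1² + 2.1²) ≈ 2.1 units.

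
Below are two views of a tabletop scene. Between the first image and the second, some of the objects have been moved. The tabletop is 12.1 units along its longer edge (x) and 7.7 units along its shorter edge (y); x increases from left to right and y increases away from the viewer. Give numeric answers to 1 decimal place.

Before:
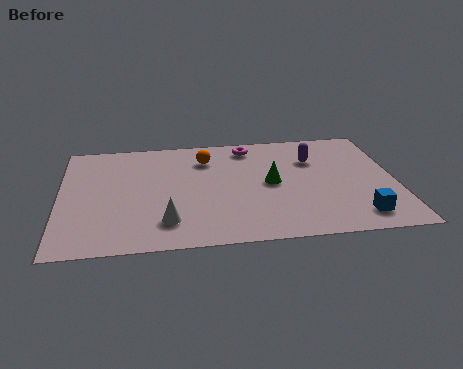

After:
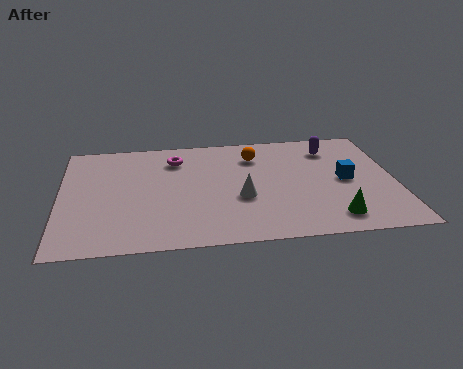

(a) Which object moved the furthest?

the green cone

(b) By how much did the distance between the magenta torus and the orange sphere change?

+1.2

Before: roughly 1.7 units apart; after: 2.9. That's 1.2 units further apart.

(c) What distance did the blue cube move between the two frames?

2.5

From (10.6, 1.3) to (10.3, 3.8), the blue cube covered √(0.3² + 2.5²) ≈ 2.5 units.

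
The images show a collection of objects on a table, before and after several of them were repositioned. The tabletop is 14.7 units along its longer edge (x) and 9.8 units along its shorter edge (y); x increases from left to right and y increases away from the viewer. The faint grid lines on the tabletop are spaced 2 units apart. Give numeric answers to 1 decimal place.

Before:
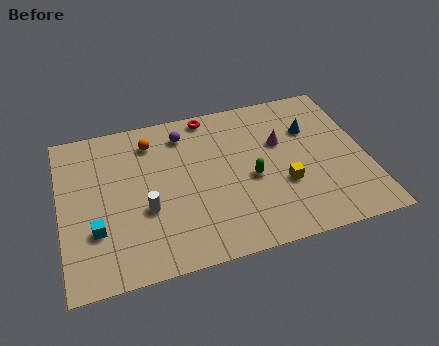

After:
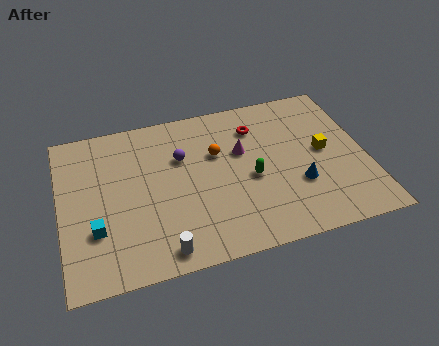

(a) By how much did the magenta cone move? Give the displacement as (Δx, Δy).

(-1.9, -0.1)

The magenta cone was at about (10.7, 6.2) and moved to about (8.8, 6.1).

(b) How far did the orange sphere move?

3.5

The orange sphere was near (4.5, 7.9) before and (7.6, 6.3) after, so it travelled √(3.1² + 1.6²) ≈ 3.5 units.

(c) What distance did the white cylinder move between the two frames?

2.7

The white cylinder was near (4.0, 3.7) before and (4.6, 1.1) after, so it travelled √(0.6² + 2.6²) ≈ 2.7 units.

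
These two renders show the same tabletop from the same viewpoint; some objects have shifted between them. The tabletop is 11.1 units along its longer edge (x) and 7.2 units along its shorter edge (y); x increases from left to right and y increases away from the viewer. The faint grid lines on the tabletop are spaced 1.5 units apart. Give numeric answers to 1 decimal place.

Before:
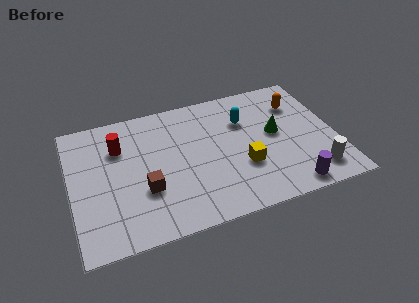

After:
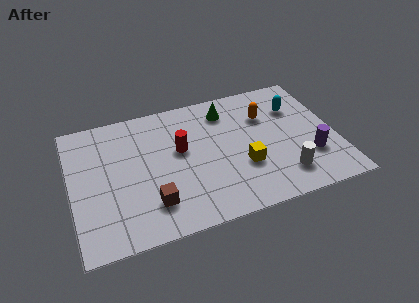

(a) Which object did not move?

the yellow cube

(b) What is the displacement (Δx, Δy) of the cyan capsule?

(2.2, 0.1)

The cyan capsule started near (7.4, 5.0) and ended near (9.6, 5.1).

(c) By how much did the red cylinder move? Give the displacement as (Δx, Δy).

(2.5, -0.9)

From the two frames, the red cylinder sits at roughly (2.1, 5.1) before and (4.6, 4.2) after.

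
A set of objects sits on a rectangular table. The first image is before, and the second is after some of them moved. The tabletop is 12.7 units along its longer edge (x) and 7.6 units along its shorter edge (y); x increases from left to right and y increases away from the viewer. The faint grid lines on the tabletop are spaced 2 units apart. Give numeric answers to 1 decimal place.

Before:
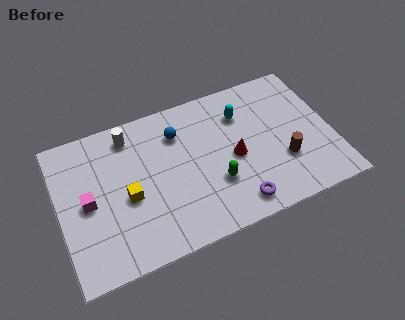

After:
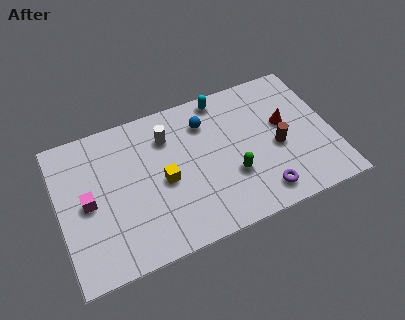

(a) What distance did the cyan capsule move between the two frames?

1.4

From (8.7, 5.6) to (7.9, 6.8), the cyan capsule covered √(0.8² + 1.2²) ≈ 1.4 units.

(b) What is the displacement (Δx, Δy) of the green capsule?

(0.8, 0.1)

From the two frames, the green capsule sits at roughly (7.1, 2.5) before and (7.9, 2.6) after.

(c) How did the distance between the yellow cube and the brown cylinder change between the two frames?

-1.9

The distance was about 7.2 in the first image and 5.3 in the second, so they moved 1.9 units closer together.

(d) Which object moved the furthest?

the red cone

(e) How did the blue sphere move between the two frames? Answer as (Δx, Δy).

(1.3, 0.1)

The blue sphere started near (5.7, 5.7) and ended near (7.0, 5.8).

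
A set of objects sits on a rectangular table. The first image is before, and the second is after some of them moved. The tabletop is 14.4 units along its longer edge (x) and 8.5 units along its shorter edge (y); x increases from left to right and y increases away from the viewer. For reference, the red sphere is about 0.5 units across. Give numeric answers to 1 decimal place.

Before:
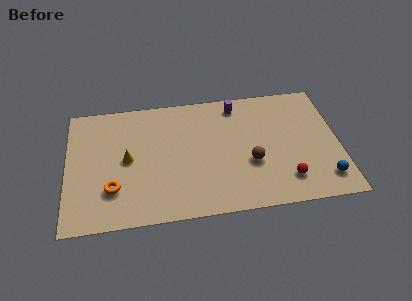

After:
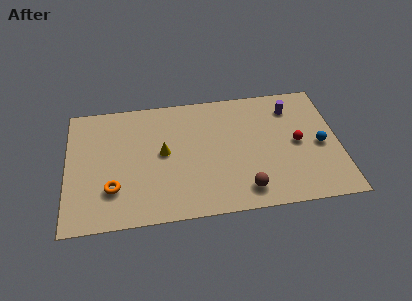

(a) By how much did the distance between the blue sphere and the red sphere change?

-0.8

The distance was about 2.0 in the first image and 1.2 in the second, so they moved 0.8 units closer together.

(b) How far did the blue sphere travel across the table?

2.3

From (13.5, 1.6) to (13.4, 3.9), the blue sphere covered √(0.1² + 2.3²) ≈ 2.3 units.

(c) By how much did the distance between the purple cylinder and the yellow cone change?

+0.6

The distance was about 6.6 in the first image and 7.2 in the second, so they moved 0.6 units further apart.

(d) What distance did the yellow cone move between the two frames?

1.9

From (3.2, 4.3) to (5.1, 4.5), the yellow cone covered √(1.9² + 0.2²) ≈ 1.9 units.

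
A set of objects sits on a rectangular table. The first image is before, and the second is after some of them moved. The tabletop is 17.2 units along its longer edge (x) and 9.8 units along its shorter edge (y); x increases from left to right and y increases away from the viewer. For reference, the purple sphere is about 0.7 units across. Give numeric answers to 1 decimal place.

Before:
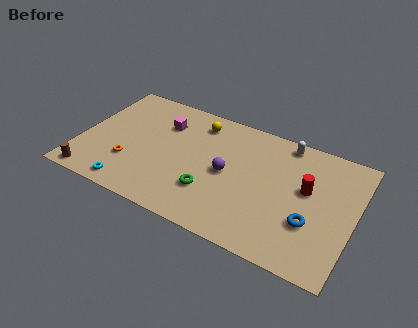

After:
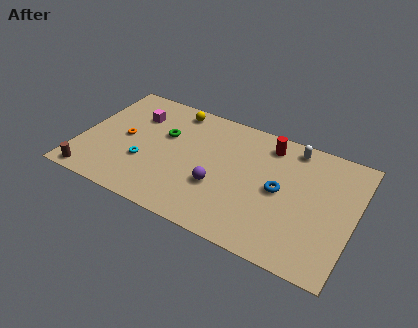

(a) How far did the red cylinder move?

3.7

The red cylinder moved from about (14.2, 5.7) to (11.5, 8.2), a distance of √(2.7² + 2.5²) ≈ 3.7.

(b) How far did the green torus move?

4.7

The green torus was near (8.5, 2.9) before and (5.1, 6.2) after, so it travelled √(3.4² + 3.3²) ≈ 4.7 units.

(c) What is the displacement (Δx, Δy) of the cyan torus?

(0.6, 2.3)

From the two frames, the cyan torus sits at roughly (3.6, 1.1) before and (4.2, 3.4) after.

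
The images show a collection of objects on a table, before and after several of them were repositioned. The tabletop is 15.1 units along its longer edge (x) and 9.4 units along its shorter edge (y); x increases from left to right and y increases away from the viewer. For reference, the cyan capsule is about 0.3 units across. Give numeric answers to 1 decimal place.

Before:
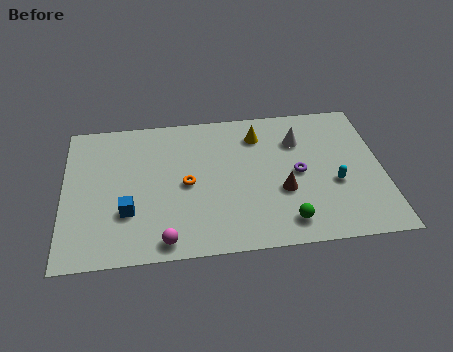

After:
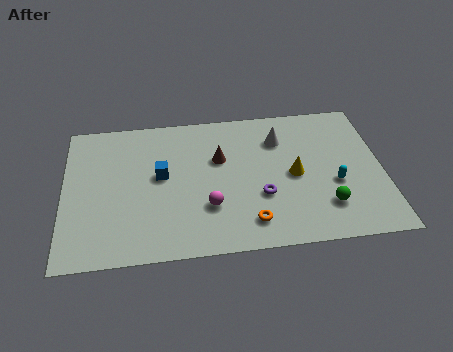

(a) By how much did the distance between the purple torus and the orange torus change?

-3.6

The distance was about 5.3 in the first image and 1.7 in the second, so they moved 3.6 units closer together.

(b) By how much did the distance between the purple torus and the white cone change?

+1.6

The distance was about 2.2 in the first image and 3.8 in the second, so they moved 1.6 units further apart.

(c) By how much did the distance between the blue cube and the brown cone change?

-4.4

They were about 7.3 units apart before and 2.9 after — 4.4 units closer together.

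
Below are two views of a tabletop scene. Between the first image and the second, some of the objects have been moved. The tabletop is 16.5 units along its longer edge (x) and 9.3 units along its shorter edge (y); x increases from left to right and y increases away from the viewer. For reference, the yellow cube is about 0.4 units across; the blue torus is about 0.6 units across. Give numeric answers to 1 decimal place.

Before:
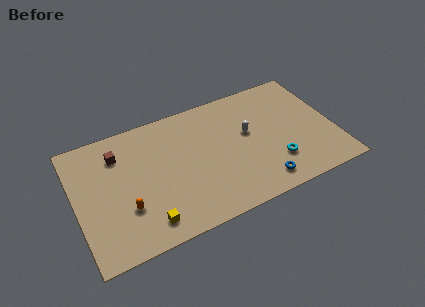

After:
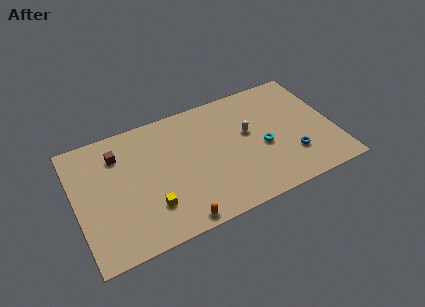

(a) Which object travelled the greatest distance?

the orange capsule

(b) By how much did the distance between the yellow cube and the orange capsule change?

+0.4

The distance was about 1.9 in the first image and 2.3 in the second, so they moved 0.4 units further apart.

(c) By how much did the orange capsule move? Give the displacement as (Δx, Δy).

(3.0, -2.2)

The orange capsule started near (3.0, 3.0) and ended near (6.0, 0.8).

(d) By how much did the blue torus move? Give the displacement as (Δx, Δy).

(2.2, 1.2)

From the two frames, the blue torus sits at roughly (11.4, 1.4) before and (13.6, 2.6) after.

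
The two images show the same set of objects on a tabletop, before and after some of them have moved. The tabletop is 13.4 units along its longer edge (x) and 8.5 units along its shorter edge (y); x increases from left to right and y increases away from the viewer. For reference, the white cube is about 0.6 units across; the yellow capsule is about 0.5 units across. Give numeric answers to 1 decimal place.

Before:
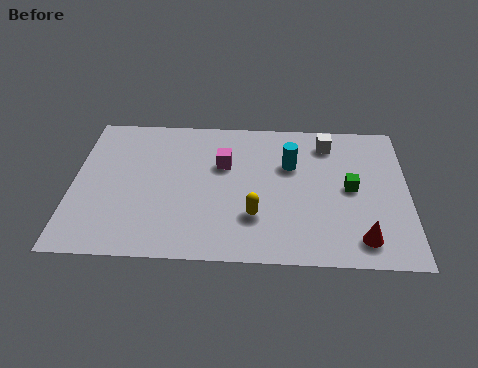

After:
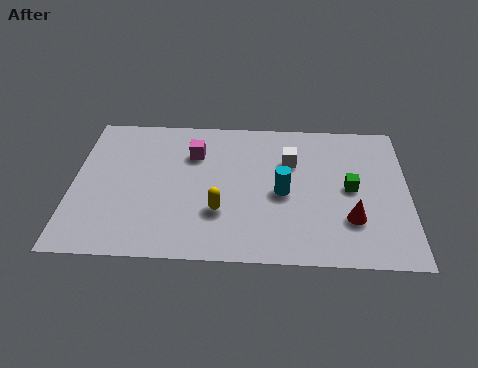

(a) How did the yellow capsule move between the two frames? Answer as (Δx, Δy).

(-1.4, 0.2)

From the two frames, the yellow capsule sits at roughly (7.3, 2.5) before and (5.9, 2.7) after.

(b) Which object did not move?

the green cube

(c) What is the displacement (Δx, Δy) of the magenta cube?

(-1.2, 0.6)

The magenta cube was at about (6.0, 5.5) and moved to about (4.8, 6.1).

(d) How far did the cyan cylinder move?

1.7

From (8.7, 5.6) to (8.4, 3.9), the cyan cylinder covered √(0.3² + 1.7²) ≈ 1.7 units.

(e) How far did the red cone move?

1.2

The red cone moved from about (11.5, 1.4) to (11.1, 2.5), a distance of √(0.4² + 1.1²) ≈ 1.2.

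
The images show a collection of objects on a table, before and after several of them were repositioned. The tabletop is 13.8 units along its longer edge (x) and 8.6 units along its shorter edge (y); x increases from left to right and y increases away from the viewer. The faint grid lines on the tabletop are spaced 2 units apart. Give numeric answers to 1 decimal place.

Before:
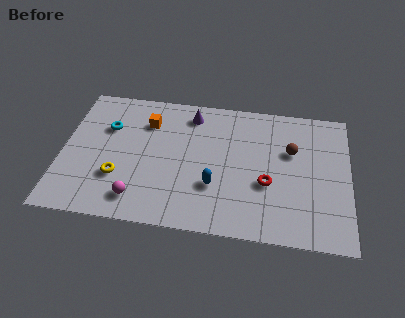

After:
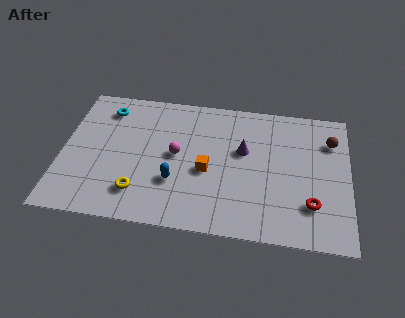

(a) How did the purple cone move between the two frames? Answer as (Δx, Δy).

(2.6, -2.0)

From the two frames, the purple cone sits at roughly (6.1, 7.2) before and (8.7, 5.2) after.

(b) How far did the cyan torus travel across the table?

1.2

The cyan torus moved from about (2.1, 5.8) to (2.0, 7.0), a distance of √(0.1² + 1.2²) ≈ 1.2.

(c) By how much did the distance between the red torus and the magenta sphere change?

+0.5

They were about 6.4 units apart before and 6.9 after — 0.5 units further apart.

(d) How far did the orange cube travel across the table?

4.0

The orange cube was near (4.0, 6.4) before and (7.0, 3.7) after, so it travelled √(3.0² + 2.7²) ≈ 4.0 units.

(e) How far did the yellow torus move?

1.3

From (2.8, 2.7) to (3.8, 1.9), the yellow torus covered √(1.0² + 0.8²) ≈ 1.3 units.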